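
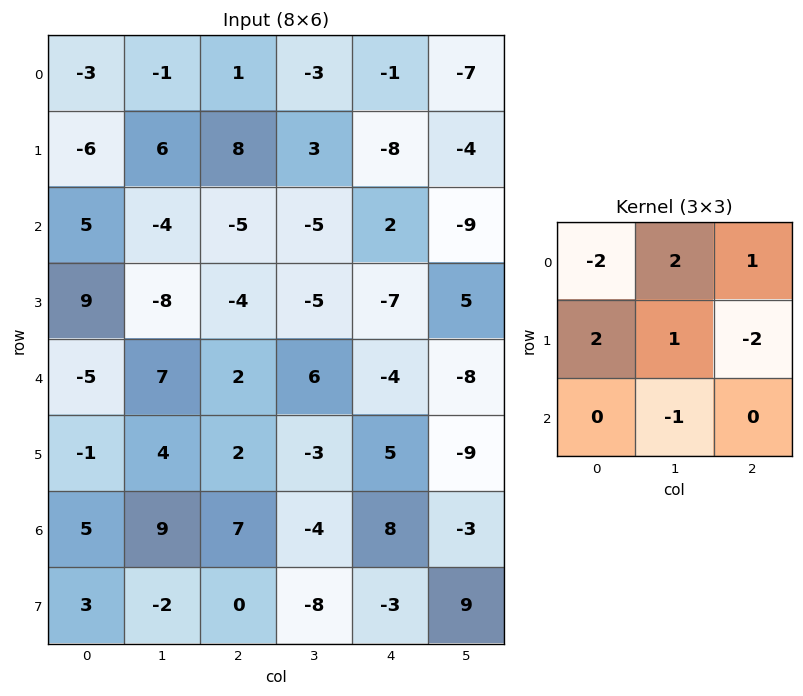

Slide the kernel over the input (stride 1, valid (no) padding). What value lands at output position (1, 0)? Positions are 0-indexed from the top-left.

The receptive field on the input at this output position is [-6 6 8 / 5 -4 -5 / 9 -8 -4]. Elementwise product with the kernel and sum: -6·-2 + 6·2 + 8·1 + 5·2 + -4·1 + -5·-2 + -8·-1.

56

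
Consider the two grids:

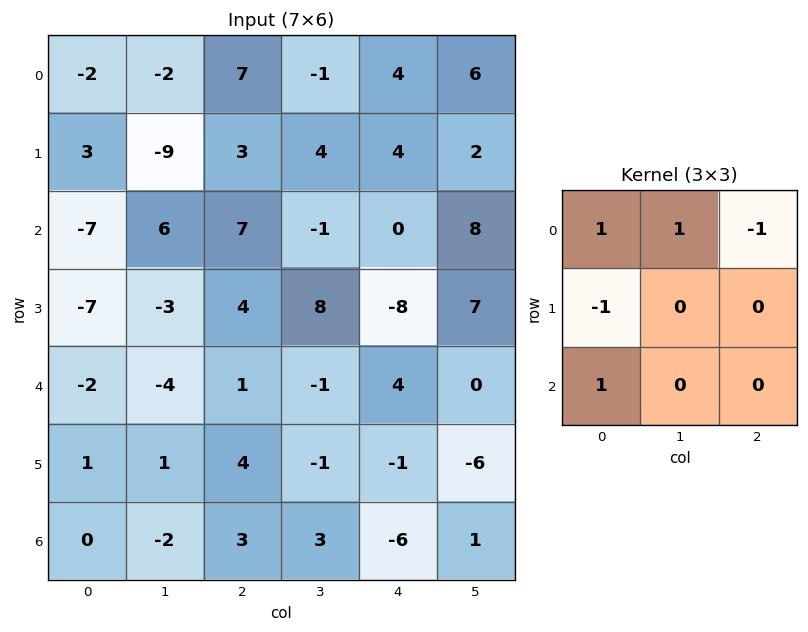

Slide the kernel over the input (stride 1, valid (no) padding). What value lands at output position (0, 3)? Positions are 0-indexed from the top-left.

-8

The receptive field on the input at this output position is [-1 4 6 / 4 4 2 / -1 0 8]. Elementwise product with the kernel and sum: -1·1 + 4·1 + 6·-1 + 4·-1 + -1·1.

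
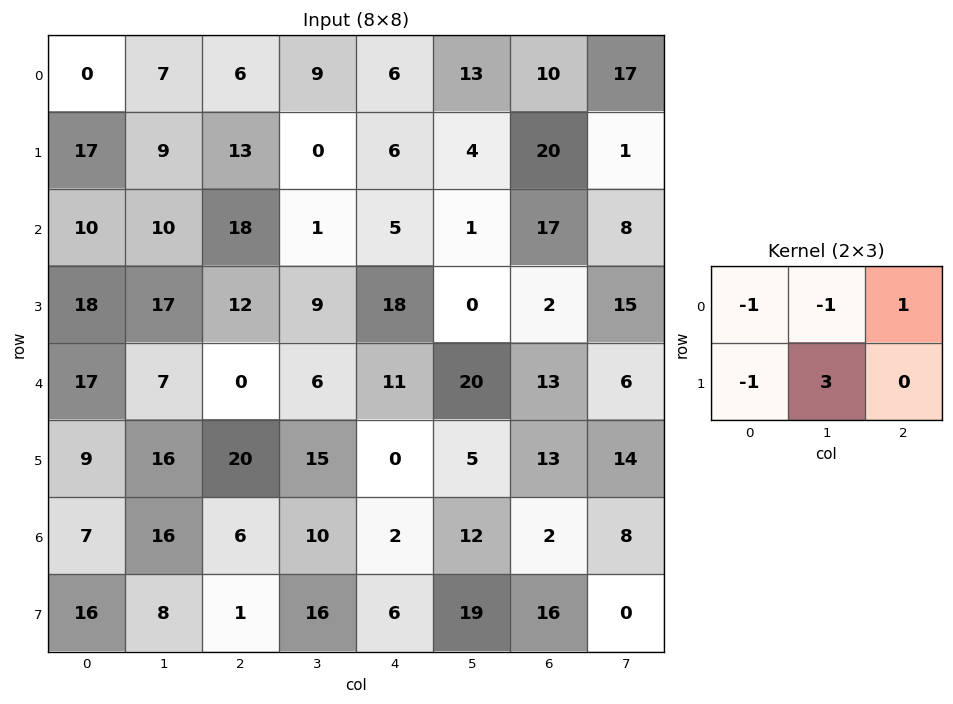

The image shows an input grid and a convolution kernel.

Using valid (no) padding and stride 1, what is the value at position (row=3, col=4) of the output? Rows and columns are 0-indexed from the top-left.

33

The receptive field on the input at this output position is [18 0 2 / 11 20 13]. Elementwise product with the kernel and sum: 18·-1 + 0·-1 + 2·1 + 11·-1 + 20·3.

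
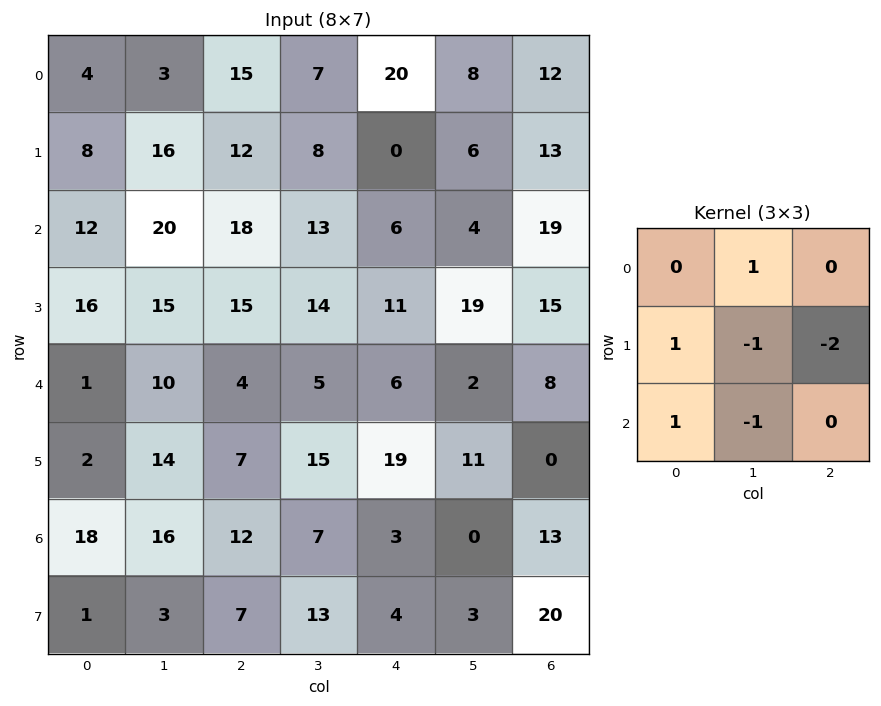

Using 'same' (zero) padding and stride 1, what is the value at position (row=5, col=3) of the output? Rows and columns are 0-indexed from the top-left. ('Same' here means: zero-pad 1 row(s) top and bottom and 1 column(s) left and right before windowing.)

The receptive field on the zero-padded input at this output position is [4 5 6 / 7 15 19 / 12 7 3]. Elementwise product with the kernel and sum: 5·1 + 7·1 + 15·-1 + 19·-2 + 12·1 + 7·-1.

-36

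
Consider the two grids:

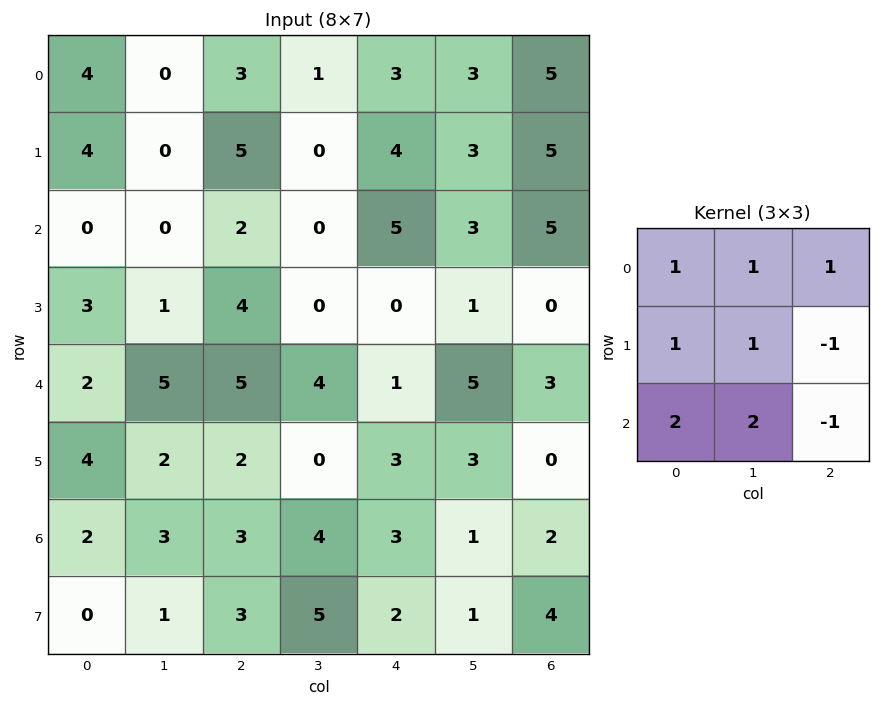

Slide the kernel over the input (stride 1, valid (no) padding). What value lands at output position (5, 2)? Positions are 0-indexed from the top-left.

The receptive field on the input at this output position is [2 0 3 / 3 4 3 / 3 5 2]. Elementwise product with the kernel and sum: 2·1 + 0·1 + 3·1 + 3·1 + 4·1 + 3·-1 + 3·2 + 5·2 + 2·-1.

23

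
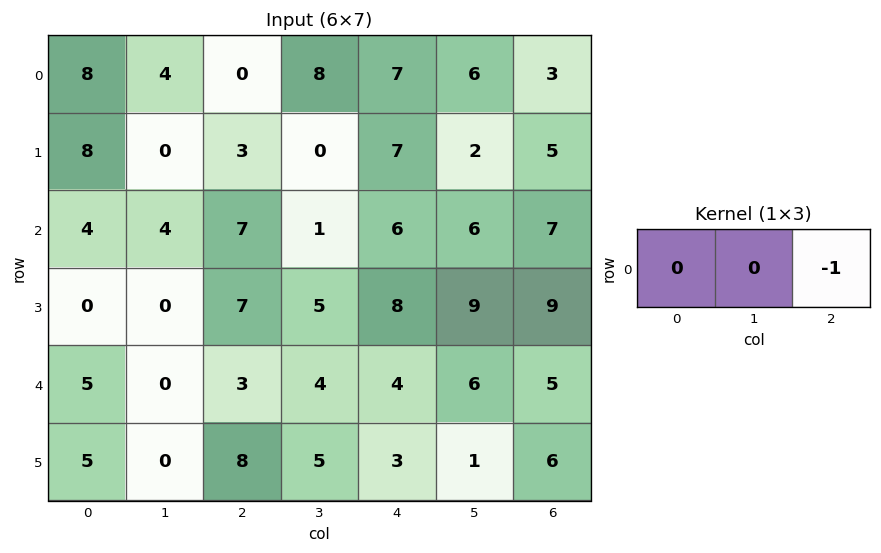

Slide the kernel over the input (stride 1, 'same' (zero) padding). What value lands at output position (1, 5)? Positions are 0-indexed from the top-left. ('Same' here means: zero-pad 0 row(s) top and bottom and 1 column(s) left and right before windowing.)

-5

The receptive field on the zero-padded input at this output position is [7 2 5]. Elementwise product with the kernel and sum: 5·-1.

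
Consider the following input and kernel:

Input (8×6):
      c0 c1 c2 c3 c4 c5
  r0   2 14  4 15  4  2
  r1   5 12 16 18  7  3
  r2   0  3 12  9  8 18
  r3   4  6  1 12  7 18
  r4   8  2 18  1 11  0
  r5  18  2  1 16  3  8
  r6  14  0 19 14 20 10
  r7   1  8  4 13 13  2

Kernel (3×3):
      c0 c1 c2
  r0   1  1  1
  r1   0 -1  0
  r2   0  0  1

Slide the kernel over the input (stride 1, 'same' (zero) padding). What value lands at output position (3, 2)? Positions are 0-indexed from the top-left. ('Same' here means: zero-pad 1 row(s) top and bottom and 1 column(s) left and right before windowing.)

24

The receptive field on the zero-padded input at this output position is [3 12 9 / 6 1 12 / 2 18 1]. Elementwise product with the kernel and sum: 3·1 + 12·1 + 9·1 + 1·-1 + 1·1.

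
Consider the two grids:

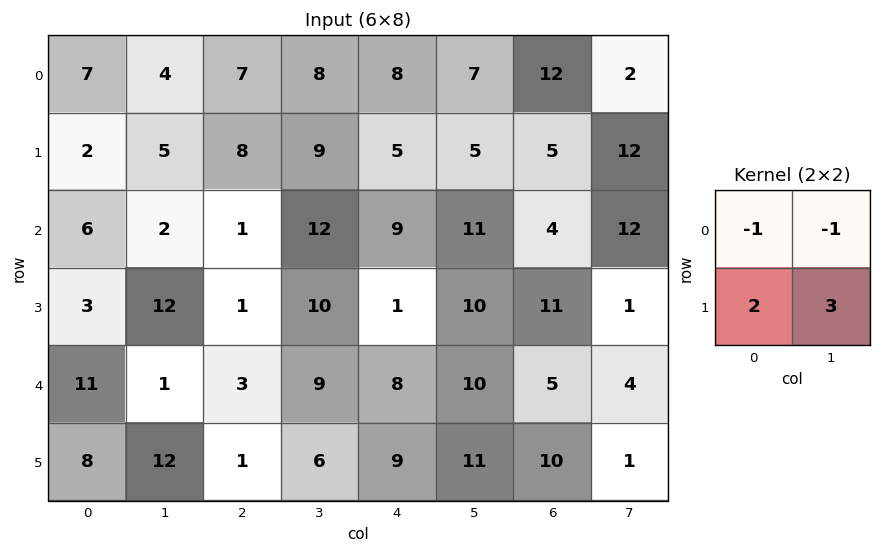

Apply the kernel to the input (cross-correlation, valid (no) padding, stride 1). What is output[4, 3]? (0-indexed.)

22

The receptive field on the input at this output position is [9 8 / 6 9]. Elementwise product with the kernel and sum: 9·-1 + 8·-1 + 6·2 + 9·3.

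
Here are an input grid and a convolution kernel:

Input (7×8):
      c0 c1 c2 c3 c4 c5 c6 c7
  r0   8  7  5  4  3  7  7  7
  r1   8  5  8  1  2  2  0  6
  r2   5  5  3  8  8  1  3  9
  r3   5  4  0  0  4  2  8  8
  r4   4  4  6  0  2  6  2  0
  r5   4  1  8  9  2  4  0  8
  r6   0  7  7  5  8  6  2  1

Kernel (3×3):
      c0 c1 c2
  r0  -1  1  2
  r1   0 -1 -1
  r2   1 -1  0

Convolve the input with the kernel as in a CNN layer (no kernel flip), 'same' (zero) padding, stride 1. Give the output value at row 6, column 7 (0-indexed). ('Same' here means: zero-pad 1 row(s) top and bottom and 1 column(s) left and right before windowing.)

7

The receptive field on the zero-padded input at this output position is [0 8 0 / 2 1 0 / 0 0 0]. Elementwise product with the kernel and sum: 0·-1 + 8·1 + 0·2 + 1·-1 + 0·-1 + 0·1 + 0·-1.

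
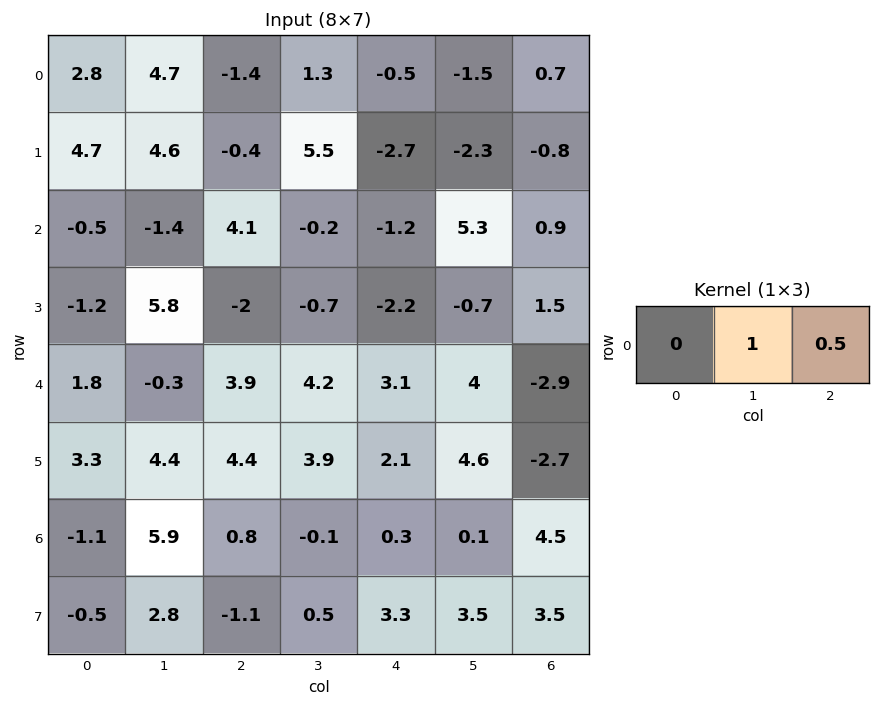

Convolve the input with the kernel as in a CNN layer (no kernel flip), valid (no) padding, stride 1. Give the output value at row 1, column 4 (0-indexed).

-2.7

The receptive field on the input at this output position is [-2.7 -2.3 -0.8]. Elementwise product with the kernel and sum: -2.3·1 + -0.8·0.5.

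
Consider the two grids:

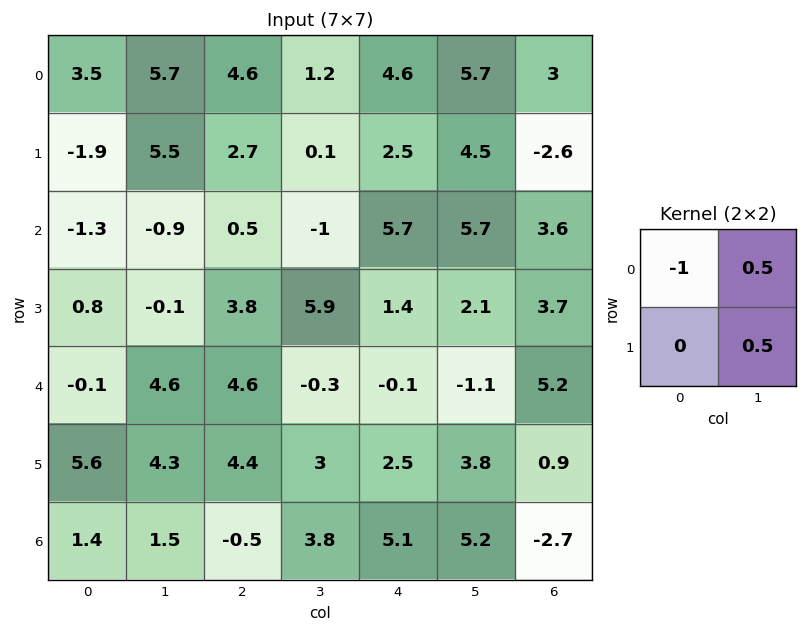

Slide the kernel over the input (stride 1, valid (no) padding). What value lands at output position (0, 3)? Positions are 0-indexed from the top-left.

The receptive field on the input at this output position is [1.2 4.6 / 0.1 2.5]. Elementwise product with the kernel and sum: 1.2·-1 + 4.6·0.5 + 2.5·0.5.

2.35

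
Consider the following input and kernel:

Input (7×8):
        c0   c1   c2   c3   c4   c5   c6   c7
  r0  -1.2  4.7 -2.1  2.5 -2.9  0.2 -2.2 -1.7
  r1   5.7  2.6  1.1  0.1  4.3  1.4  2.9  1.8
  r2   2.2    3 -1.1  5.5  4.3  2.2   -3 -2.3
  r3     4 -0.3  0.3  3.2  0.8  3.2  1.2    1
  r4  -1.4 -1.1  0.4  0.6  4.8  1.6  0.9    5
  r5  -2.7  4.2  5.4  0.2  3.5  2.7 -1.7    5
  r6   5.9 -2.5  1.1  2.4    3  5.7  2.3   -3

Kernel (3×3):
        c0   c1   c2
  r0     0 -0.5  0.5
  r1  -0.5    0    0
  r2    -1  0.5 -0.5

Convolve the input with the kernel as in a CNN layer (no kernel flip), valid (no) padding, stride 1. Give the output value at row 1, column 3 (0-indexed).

The receptive field on the input at this output position is [0.1 4.3 1.4 / 5.5 4.3 2.2 / 3.2 0.8 3.2]. Elementwise product with the kernel and sum: 4.3·-0.5 + 1.4·0.5 + 5.5·-0.5 + 3.2·-1 + 0.8·0.5 + 3.2·-0.5.

-8.6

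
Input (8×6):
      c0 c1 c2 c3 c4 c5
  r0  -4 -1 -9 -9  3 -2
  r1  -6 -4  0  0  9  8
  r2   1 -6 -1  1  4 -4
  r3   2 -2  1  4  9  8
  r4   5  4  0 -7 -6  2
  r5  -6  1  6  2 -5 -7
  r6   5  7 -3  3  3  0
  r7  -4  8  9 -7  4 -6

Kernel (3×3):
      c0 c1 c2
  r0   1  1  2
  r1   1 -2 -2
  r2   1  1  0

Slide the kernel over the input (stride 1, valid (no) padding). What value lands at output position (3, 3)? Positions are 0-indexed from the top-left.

The receptive field on the input at this output position is [4 9 8 / -7 -6 2 / 2 -5 -7]. Elementwise product with the kernel and sum: 4·1 + 9·1 + 8·2 + -7·1 + -6·-2 + 2·-2 + 2·1 + -5·1.

27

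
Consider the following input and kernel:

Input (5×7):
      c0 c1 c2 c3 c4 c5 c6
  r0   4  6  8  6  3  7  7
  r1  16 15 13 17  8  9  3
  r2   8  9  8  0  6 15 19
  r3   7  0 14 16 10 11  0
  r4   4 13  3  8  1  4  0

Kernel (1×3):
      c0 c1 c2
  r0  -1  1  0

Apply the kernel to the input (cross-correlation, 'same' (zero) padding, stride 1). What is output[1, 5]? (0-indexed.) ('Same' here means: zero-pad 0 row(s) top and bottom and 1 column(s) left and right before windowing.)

1

The receptive field on the zero-padded input at this output position is [8 9 3]. Elementwise product with the kernel and sum: 8·-1 + 9·1.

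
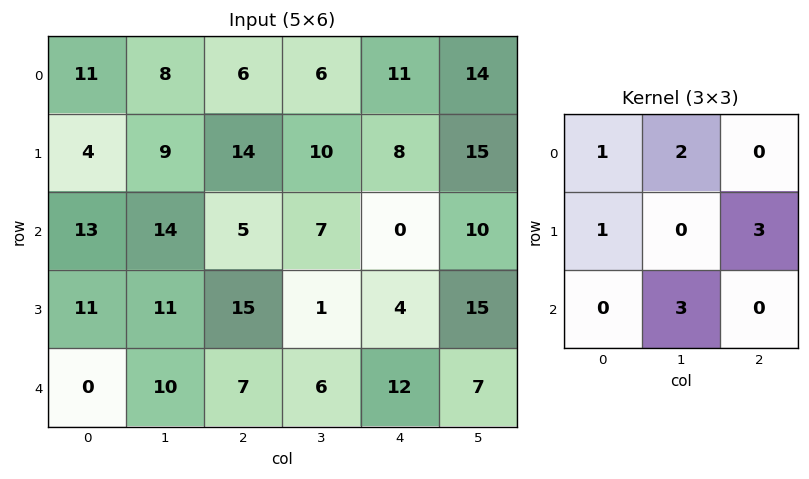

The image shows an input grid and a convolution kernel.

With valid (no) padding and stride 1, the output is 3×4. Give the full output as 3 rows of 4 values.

115 74 77 83
83 117 42 75
127 59 64 89

Output[0,0]: The receptive field on the input at this output position is [11 8 6 / 4 9 14 / 13 14 5]. Elementwise product with the kernel and sum: 11·1 + 8·2 + 4·1 + 14·3 + 14·3.
Output[0,1]: The receptive field on the input at this output position is [8 6 6 / 9 14 10 / 14 5 7]. Elementwise product with the kernel and sum: 8·1 + 6·2 + 9·1 + 10·3 + 5·3.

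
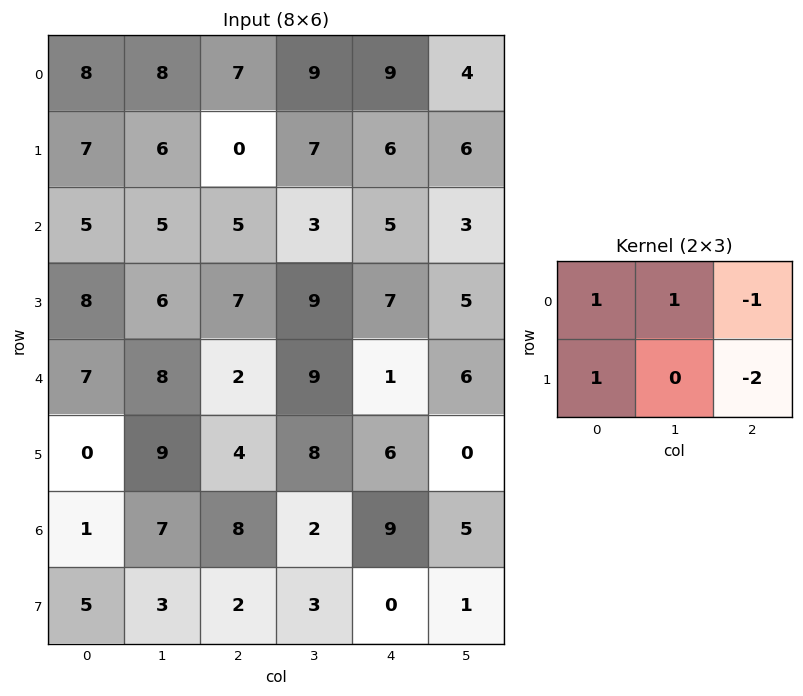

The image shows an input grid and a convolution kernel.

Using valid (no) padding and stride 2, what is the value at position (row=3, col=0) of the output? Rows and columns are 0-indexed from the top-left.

The receptive field on the input at this output position is [1 7 8 / 5 3 2]. Elementwise product with the kernel and sum: 1·1 + 7·1 + 8·-1 + 5·1 + 2·-2.

1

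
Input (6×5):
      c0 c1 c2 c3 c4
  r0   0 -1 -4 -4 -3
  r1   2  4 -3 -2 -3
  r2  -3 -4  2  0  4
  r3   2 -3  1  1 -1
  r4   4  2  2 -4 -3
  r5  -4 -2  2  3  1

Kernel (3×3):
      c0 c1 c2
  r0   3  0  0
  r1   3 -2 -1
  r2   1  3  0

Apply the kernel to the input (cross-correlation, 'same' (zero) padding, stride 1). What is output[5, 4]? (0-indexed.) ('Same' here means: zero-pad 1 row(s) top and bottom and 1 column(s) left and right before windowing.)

The receptive field on the zero-padded input at this output position is [-4 -3 0 / 3 1 0 / 0 0 0]. Elementwise product with the kernel and sum: -4·3 + 3·3 + 1·-2 + 0·-1 + 0·1 + 0·3.

-5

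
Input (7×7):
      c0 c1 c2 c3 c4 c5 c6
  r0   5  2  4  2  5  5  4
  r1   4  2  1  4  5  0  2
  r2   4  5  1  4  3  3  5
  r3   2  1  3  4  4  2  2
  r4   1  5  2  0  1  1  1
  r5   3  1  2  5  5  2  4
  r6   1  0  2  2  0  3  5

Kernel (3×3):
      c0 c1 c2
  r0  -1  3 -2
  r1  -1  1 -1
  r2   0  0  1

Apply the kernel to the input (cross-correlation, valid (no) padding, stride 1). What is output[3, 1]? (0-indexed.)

2

The receptive field on the input at this output position is [1 3 4 / 5 2 0 / 1 2 5]. Elementwise product with the kernel and sum: 1·-1 + 3·3 + 4·-2 + 5·-1 + 2·1 + 0·-1 + 5·1.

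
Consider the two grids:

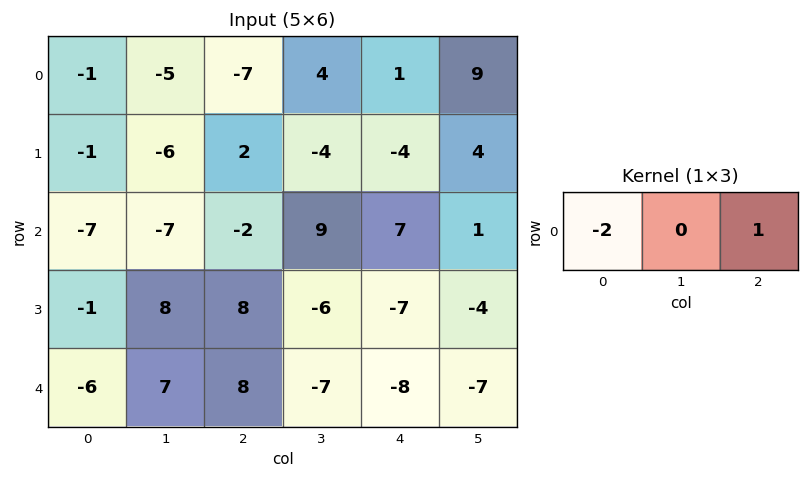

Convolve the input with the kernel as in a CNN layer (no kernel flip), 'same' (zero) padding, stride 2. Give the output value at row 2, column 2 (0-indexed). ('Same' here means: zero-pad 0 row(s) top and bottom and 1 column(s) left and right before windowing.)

7

The receptive field on the zero-padded input at this output position is [-7 -8 -7]. Elementwise product with the kernel and sum: -7·-2 + -7·1.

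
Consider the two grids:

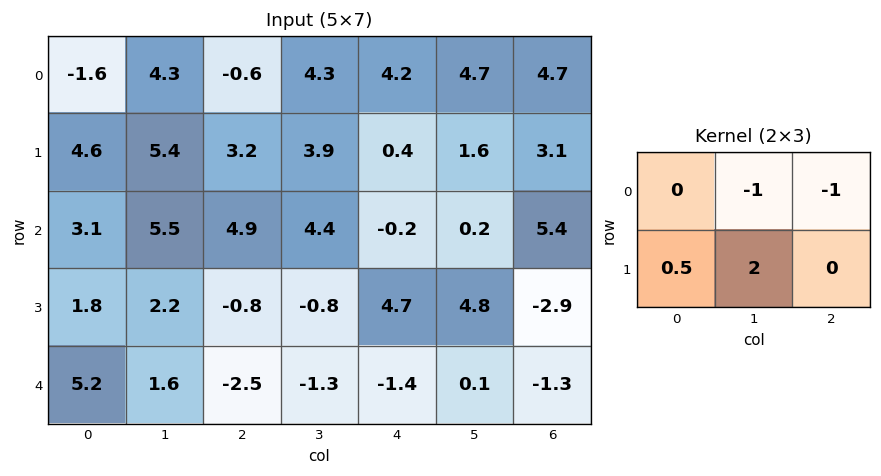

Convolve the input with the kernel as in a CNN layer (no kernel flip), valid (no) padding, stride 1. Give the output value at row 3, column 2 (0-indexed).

The receptive field on the input at this output position is [-0.8 -0.8 4.7 / -2.5 -1.3 -1.4]. Elementwise product with the kernel and sum: -0.8·-1 + 4.7·-1 + -2.5·0.5 + -1.3·2.

-7.75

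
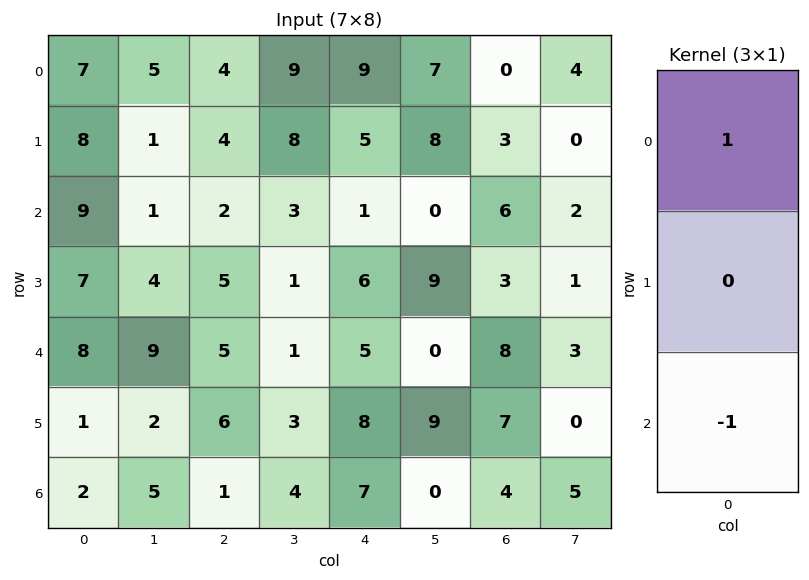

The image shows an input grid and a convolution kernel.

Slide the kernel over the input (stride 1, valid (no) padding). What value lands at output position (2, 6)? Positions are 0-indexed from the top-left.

-2

The receptive field on the input at this output position is [6 / 3 / 8]. Elementwise product with the kernel and sum: 6·1 + 8·-1.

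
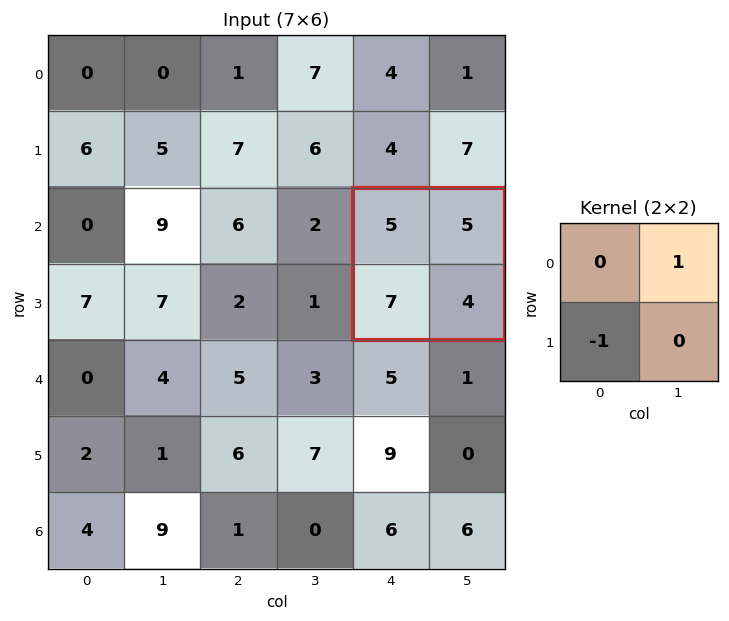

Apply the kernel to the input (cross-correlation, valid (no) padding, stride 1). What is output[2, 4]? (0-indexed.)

-2

The receptive field on the input at this output position is [5 5 / 7 4]. Elementwise product with the kernel and sum: 5·1 + 7·-1.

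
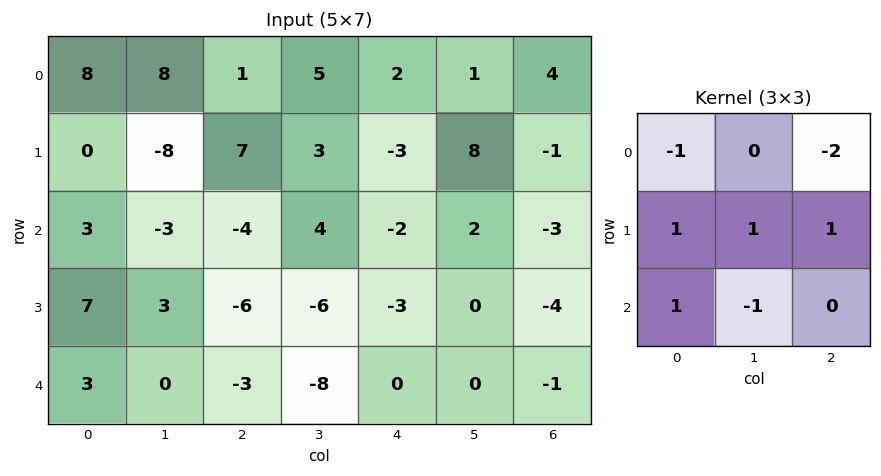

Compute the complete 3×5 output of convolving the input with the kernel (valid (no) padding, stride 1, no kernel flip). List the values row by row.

-5 -15 -6 7 -10
-14 8 -3 -18 -1
12 -11 -2 -25 1

Output[0,0]: The receptive field on the input at this output position is [8 8 1 / 0 -8 7 / 3 -3 -4]. Elementwise product with the kernel and sum: 8·-1 + 1·-2 + 0·1 + -8·1 + 7·1 + 3·1 + -3·-1.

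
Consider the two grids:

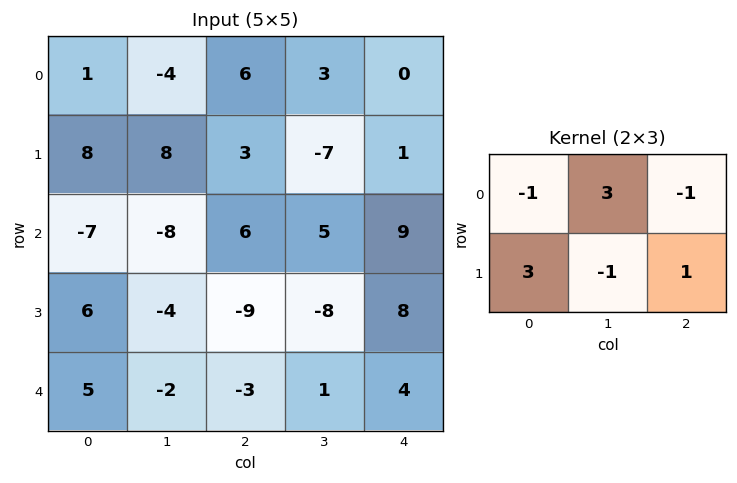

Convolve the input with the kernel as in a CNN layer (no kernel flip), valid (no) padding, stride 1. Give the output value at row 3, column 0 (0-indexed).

5

The receptive field on the input at this output position is [6 -4 -9 / 5 -2 -3]. Elementwise product with the kernel and sum: 6·-1 + -4·3 + -9·-1 + 5·3 + -2·-1 + -3·1.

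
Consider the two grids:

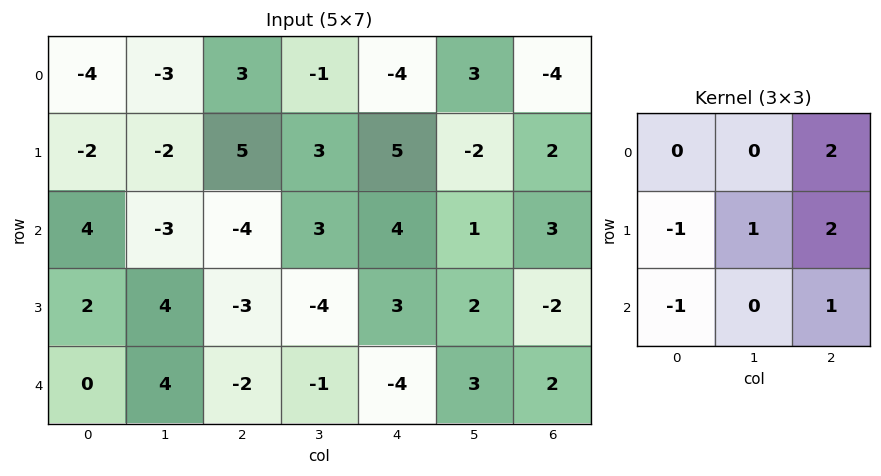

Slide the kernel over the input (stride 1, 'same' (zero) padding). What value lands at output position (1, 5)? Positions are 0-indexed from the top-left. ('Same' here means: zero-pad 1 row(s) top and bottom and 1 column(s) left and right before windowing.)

-12

The receptive field on the zero-padded input at this output position is [-4 3 -4 / 5 -2 2 / 4 1 3]. Elementwise product with the kernel and sum: -4·2 + 5·-1 + -2·1 + 2·2 + 4·-1 + 3·1.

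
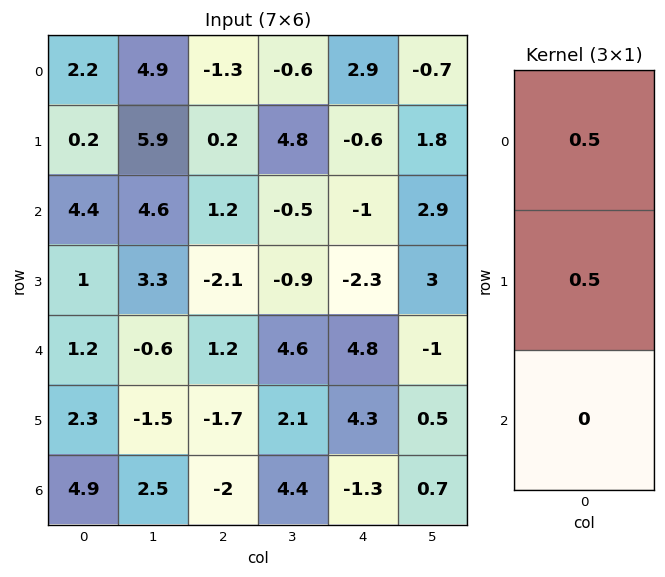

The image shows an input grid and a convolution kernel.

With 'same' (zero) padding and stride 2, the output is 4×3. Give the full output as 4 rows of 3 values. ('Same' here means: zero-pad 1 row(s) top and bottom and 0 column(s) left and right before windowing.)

Output[0,0]: The receptive field on the zero-padded input at this output position is [0 / 2.2 / 0.2]. Elementwise product with the kernel and sum: 0·0.5 + 2.2·0.5.

1.1 -0.65 1.45
2.3 0.7 -0.8
1.1 -0.45 1.25
3.6 -1.85 1.5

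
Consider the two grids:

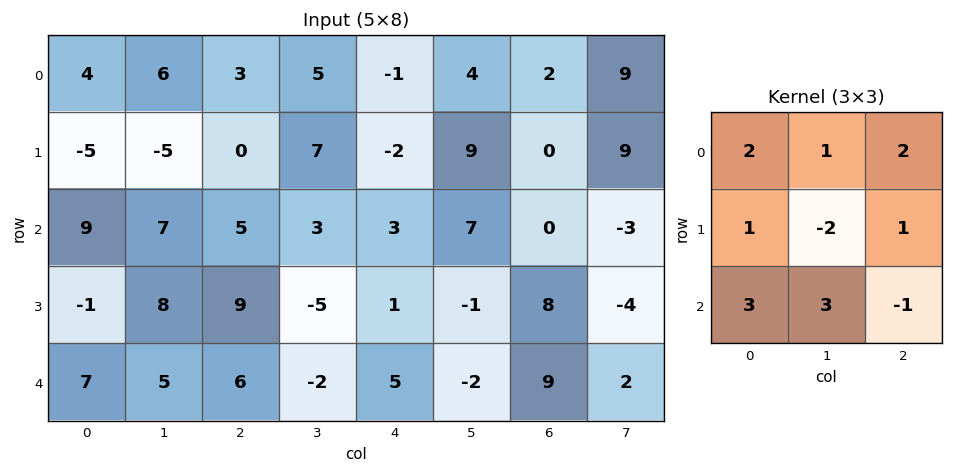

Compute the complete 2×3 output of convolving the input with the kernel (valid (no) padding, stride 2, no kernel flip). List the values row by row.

68 14 16
57 46 24

Output[0,0]: The receptive field on the input at this output position is [4 6 3 / -5 -5 0 / 9 7 5]. Elementwise product with the kernel and sum: 4·2 + 6·1 + 3·2 + -5·1 + -5·-2 + 0·1 + 9·3 + 7·3 + 5·-1.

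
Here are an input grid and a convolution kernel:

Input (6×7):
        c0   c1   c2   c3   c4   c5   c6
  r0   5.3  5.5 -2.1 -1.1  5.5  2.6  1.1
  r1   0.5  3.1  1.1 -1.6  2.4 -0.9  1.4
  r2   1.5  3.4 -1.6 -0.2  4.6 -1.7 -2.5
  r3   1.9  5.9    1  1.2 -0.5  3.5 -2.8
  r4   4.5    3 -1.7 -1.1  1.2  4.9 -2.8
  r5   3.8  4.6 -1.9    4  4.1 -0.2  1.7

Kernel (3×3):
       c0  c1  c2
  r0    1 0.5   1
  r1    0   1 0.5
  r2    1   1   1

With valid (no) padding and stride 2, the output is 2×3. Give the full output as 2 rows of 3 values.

Output[0,0]: The receptive field on the input at this output position is [5.3 5.5 -2.1 / 0.5 3.1 1.1 / 1.5 3.4 -1.6]. Elementwise product with the kernel and sum: 5.3·1 + 5.5·0.5 + -2.1·1 + 3.1·1 + 1.1·0.5 + 1.5·1 + 3.4·1 + -1.6·1.
Output[0,1]: The receptive field on the input at this output position is [-2.1 -1.1 5.5 / 1.1 -1.6 2.4 / -1.6 -0.2 4.6]. Elementwise product with the kernel and sum: -2.1·1 + -1.1·0.5 + 5.5·1 + -1.6·1 + 2.4·0.5 + -1.6·1 + -0.2·1 + 4.6·1.

12.9 5.25 8.1
13.8 2.25 6.65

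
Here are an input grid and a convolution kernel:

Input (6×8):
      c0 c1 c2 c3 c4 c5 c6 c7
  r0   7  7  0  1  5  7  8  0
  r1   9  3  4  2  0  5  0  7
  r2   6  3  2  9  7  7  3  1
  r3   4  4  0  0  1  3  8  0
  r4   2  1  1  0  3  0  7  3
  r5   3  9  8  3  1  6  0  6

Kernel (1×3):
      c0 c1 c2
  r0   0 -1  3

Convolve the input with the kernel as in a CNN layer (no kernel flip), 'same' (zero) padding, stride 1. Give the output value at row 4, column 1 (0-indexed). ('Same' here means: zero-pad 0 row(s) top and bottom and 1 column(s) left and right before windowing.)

The receptive field on the zero-padded input at this output position is [2 1 1]. Elementwise product with the kernel and sum: 1·-1 + 1·3.

2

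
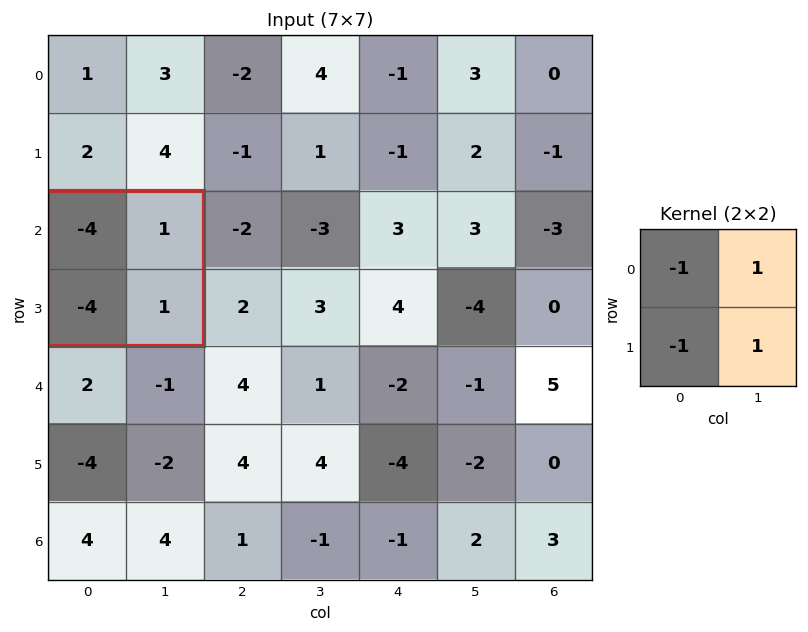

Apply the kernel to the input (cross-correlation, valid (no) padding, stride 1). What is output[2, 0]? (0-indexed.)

10

The receptive field on the input at this output position is [-4 1 / -4 1]. Elementwise product with the kernel and sum: -4·-1 + 1·1 + -4·-1 + 1·1.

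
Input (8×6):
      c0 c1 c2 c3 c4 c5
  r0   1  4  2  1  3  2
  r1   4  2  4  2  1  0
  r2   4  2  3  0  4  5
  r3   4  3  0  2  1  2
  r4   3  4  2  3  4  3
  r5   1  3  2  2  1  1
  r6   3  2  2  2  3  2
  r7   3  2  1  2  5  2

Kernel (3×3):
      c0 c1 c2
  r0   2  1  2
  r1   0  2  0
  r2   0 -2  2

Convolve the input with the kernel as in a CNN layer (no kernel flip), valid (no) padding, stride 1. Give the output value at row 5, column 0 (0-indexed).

11

The receptive field on the input at this output position is [1 3 2 / 3 2 2 / 3 2 1]. Elementwise product with the kernel and sum: 1·2 + 3·1 + 2·2 + 2·2 + 2·-2 + 1·2.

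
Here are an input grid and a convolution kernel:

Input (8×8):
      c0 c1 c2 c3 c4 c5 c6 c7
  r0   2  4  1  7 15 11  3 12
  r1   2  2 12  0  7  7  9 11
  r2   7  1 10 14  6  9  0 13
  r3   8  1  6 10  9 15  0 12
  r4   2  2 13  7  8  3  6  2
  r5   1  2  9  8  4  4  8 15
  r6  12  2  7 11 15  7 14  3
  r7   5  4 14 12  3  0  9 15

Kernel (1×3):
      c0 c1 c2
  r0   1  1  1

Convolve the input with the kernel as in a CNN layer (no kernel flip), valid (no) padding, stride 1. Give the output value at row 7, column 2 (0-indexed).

The receptive field on the input at this output position is [14 12 3]. Elementwise product with the kernel and sum: 14·1 + 12·1 + 3·1.

29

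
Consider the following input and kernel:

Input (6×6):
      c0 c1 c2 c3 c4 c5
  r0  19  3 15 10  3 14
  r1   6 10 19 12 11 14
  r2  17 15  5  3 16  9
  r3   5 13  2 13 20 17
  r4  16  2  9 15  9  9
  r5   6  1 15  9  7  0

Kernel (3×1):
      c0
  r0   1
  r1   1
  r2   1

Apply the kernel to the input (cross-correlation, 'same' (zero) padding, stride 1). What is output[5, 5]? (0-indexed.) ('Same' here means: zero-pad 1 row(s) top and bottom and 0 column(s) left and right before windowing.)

9

The receptive field on the zero-padded input at this output position is [9 / 0 / 0]. Elementwise product with the kernel and sum: 9·1 + 0·1 + 0·1.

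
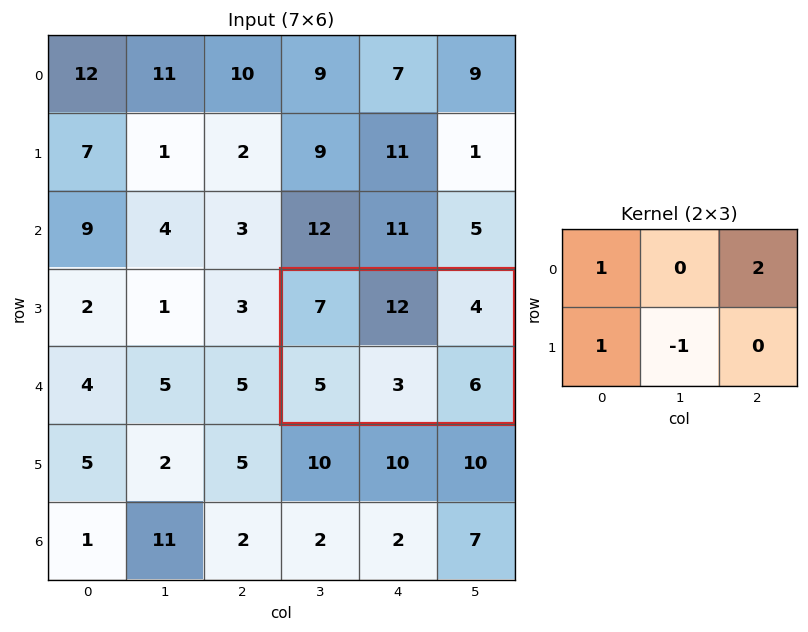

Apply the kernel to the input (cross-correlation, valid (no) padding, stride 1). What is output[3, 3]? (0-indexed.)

The receptive field on the input at this output position is [7 12 4 / 5 3 6]. Elementwise product with the kernel and sum: 7·1 + 4·2 + 5·1 + 3·-1.

17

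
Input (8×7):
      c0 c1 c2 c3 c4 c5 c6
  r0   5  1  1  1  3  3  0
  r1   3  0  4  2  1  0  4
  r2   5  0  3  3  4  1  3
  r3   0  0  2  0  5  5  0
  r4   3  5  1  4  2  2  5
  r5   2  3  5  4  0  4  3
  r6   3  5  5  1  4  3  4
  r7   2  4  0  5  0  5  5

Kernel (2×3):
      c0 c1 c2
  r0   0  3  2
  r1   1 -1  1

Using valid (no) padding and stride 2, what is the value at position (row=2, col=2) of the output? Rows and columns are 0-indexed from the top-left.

The receptive field on the input at this output position is [2 2 5 / 0 4 3]. Elementwise product with the kernel and sum: 2·3 + 5·2 + 0·1 + 4·-1 + 3·1.

15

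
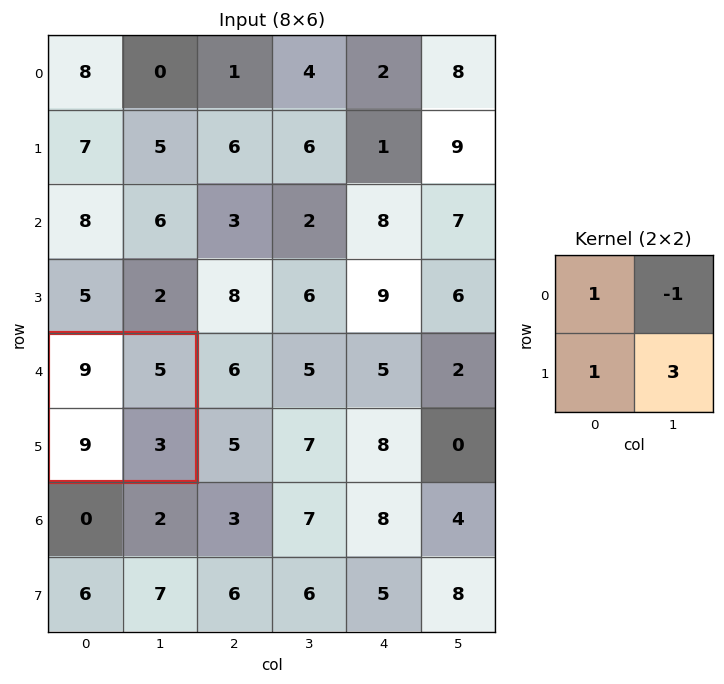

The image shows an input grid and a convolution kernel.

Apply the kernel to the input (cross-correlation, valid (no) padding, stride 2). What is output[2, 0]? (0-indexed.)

22

The receptive field on the input at this output position is [9 5 / 9 3]. Elementwise product with the kernel and sum: 9·1 + 5·-1 + 9·1 + 3·3.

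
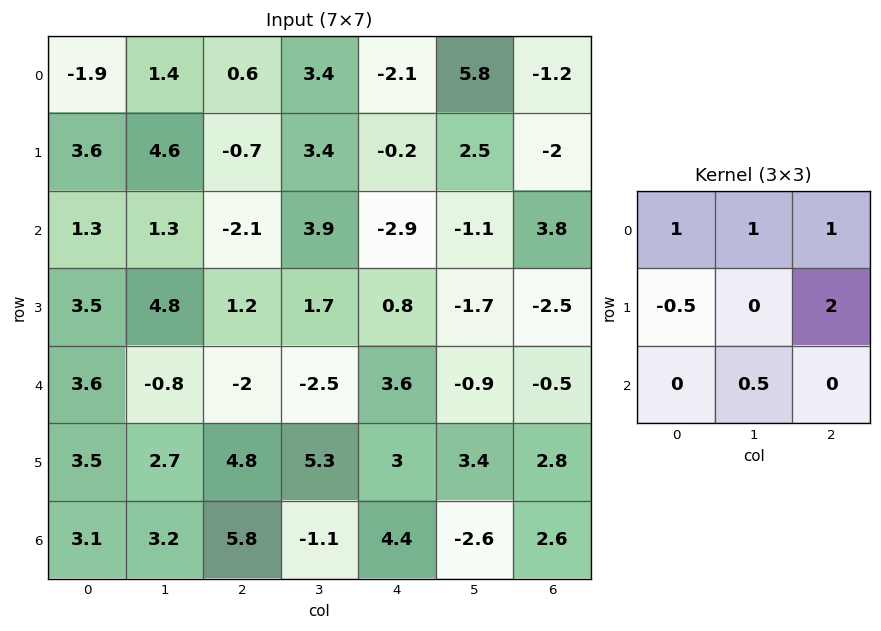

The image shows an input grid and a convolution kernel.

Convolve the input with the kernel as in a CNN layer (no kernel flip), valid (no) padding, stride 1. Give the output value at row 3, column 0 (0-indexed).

The receptive field on the input at this output position is [3.5 4.8 1.2 / 3.6 -0.8 -2 / 3.5 2.7 4.8]. Elementwise product with the kernel and sum: 3.5·1 + 4.8·1 + 1.2·1 + 3.6·-0.5 + -2·2 + 2.7·0.5.

5.05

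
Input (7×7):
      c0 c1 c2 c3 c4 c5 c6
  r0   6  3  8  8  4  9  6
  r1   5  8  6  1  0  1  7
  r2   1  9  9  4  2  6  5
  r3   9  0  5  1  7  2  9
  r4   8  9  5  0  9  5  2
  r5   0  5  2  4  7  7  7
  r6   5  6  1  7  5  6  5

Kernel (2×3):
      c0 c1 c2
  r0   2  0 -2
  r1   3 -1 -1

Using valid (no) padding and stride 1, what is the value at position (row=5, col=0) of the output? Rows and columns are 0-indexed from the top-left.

4

The receptive field on the input at this output position is [0 5 2 / 5 6 1]. Elementwise product with the kernel and sum: 0·2 + 2·-2 + 5·3 + 6·-1 + 1·-1.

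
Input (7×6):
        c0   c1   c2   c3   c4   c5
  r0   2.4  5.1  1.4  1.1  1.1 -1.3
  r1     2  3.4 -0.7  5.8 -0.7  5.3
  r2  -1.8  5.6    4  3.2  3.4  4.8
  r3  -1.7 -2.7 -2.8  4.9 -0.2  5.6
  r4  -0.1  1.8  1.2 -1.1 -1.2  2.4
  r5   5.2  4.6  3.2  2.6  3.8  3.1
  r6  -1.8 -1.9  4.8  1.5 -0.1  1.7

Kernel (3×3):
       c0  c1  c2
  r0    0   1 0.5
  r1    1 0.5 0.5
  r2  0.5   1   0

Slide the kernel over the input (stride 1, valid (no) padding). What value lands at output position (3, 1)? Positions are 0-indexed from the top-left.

7

The receptive field on the input at this output position is [-2.7 -2.8 4.9 / 1.8 1.2 -1.1 / 4.6 3.2 2.6]. Elementwise product with the kernel and sum: -2.8·1 + 4.9·0.5 + 1.8·1 + 1.2·0.5 + -1.1·0.5 + 4.6·0.5 + 3.2·1.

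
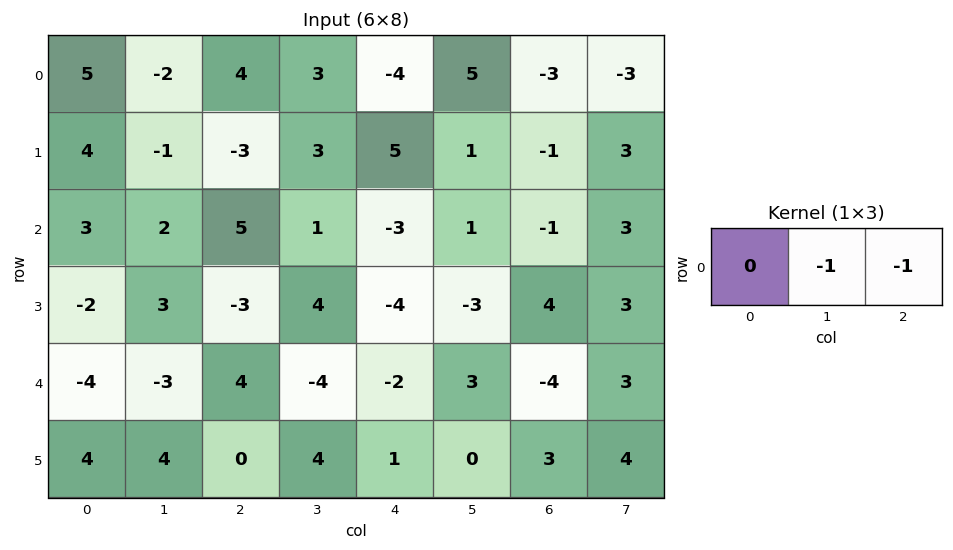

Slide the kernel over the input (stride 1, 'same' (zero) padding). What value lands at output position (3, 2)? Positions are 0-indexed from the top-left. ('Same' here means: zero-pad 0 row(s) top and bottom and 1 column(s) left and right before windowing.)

-1

The receptive field on the zero-padded input at this output position is [3 -3 4]. Elementwise product with the kernel and sum: -3·-1 + 4·-1.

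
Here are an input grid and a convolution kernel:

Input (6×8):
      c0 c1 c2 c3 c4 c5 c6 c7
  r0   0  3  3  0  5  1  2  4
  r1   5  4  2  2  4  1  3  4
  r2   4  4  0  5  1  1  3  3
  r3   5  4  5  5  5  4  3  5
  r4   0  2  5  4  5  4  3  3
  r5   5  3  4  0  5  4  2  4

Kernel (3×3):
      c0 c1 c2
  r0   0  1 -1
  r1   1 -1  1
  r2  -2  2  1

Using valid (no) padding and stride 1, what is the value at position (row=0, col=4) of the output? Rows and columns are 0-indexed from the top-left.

8

The receptive field on the input at this output position is [5 1 2 / 4 1 3 / 1 1 3]. Elementwise product with the kernel and sum: 1·1 + 2·-1 + 4·1 + 1·-1 + 3·1 + 1·-2 + 1·2 + 3·1.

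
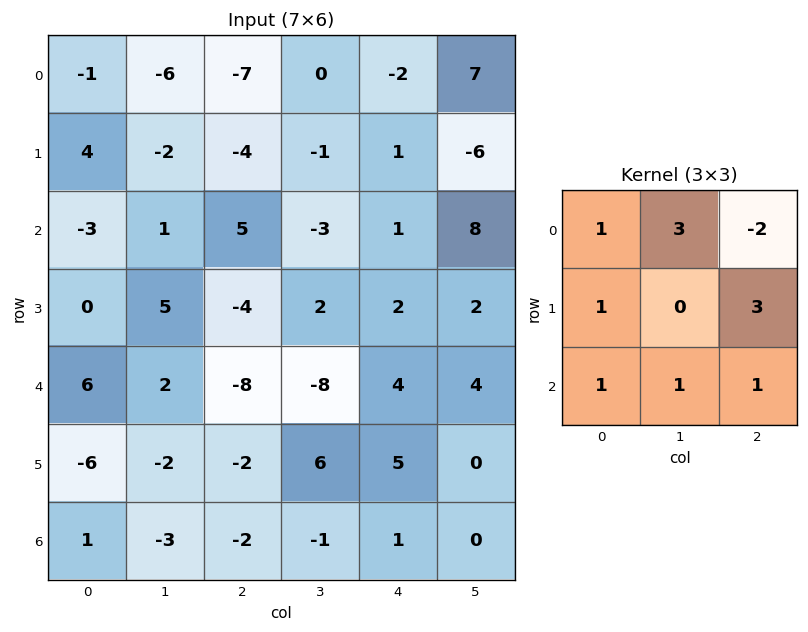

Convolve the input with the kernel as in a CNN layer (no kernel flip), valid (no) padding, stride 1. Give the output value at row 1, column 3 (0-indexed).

The receptive field on the input at this output position is [-1 1 -6 / -3 1 8 / 2 2 2]. Elementwise product with the kernel and sum: -1·1 + 1·3 + -6·-2 + -3·1 + 8·3 + 2·1 + 2·1 + 2·1.

41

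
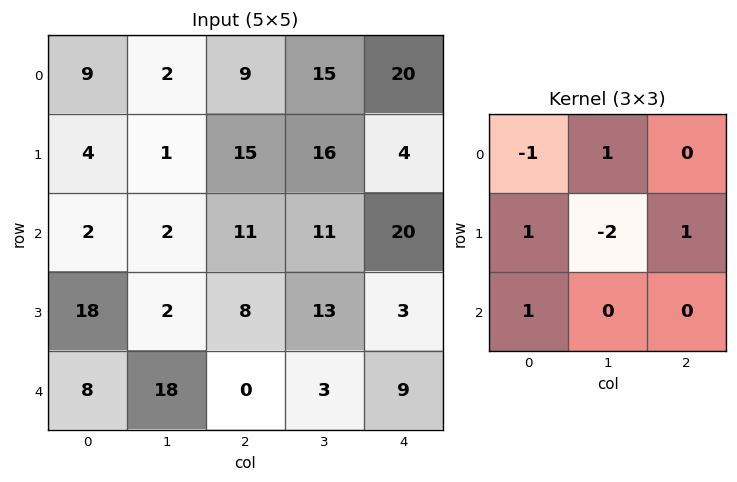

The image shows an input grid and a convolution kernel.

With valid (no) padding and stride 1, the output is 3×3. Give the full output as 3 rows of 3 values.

12 -4 4
24 7 18
30 26 -15

Output[0,0]: The receptive field on the input at this output position is [9 2 9 / 4 1 15 / 2 2 11]. Elementwise product with the kernel and sum: 9·-1 + 2·1 + 4·1 + 1·-2 + 15·1 + 2·1.
Output[0,1]: The receptive field on the input at this output position is [2 9 15 / 1 15 16 / 2 11 11]. Elementwise product with the kernel and sum: 2·-1 + 9·1 + 1·1 + 15·-2 + 16·1 + 2·1.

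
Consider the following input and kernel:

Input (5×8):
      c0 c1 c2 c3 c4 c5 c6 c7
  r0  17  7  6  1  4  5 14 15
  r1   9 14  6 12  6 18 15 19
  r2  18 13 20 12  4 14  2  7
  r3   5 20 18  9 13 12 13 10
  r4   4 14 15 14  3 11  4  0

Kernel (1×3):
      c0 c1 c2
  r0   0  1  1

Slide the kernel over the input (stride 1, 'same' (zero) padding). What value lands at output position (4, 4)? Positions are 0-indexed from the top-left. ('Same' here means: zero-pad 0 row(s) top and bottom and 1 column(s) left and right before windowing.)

The receptive field on the zero-padded input at this output position is [14 3 11]. Elementwise product with the kernel and sum: 3·1 + 11·1.

14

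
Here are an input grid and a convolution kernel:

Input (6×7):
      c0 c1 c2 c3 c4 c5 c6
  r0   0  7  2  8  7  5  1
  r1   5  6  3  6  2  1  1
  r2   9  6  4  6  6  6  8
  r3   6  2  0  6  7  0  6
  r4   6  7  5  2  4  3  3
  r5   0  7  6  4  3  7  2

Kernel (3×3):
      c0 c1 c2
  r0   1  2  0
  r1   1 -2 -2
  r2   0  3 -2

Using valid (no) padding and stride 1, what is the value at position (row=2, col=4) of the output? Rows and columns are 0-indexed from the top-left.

The receptive field on the input at this output position is [6 6 8 / 7 0 6 / 4 3 3]. Elementwise product with the kernel and sum: 6·1 + 6·2 + 7·1 + 0·-2 + 6·-2 + 3·3 + 3·-2.

16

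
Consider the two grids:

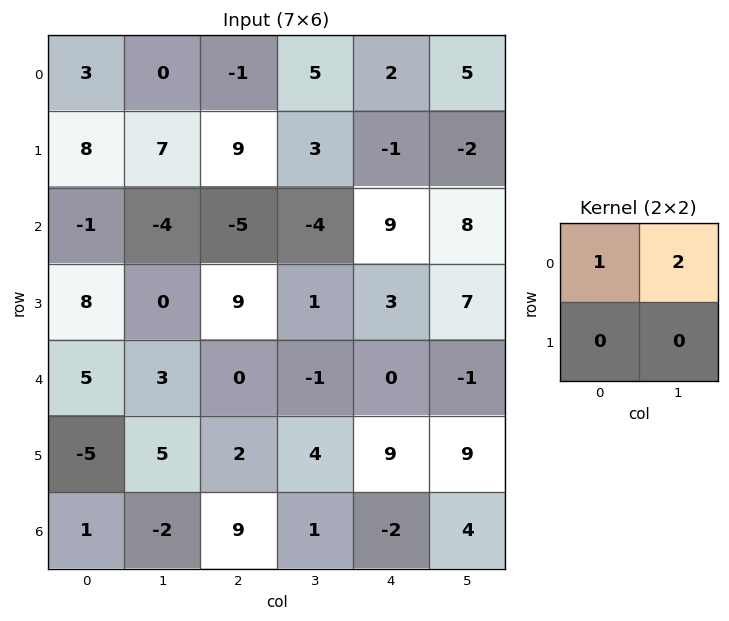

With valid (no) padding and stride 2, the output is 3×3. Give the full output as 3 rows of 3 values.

3 9 12
-9 -13 25
11 -2 -2

Output[0,0]: The receptive field on the input at this output position is [3 0 / 8 7]. Elementwise product with the kernel and sum: 3·1 + 0·2.
Output[0,1]: The receptive field on the input at this output position is [-1 5 / 9 3]. Elementwise product with the kernel and sum: -1·1 + 5·2.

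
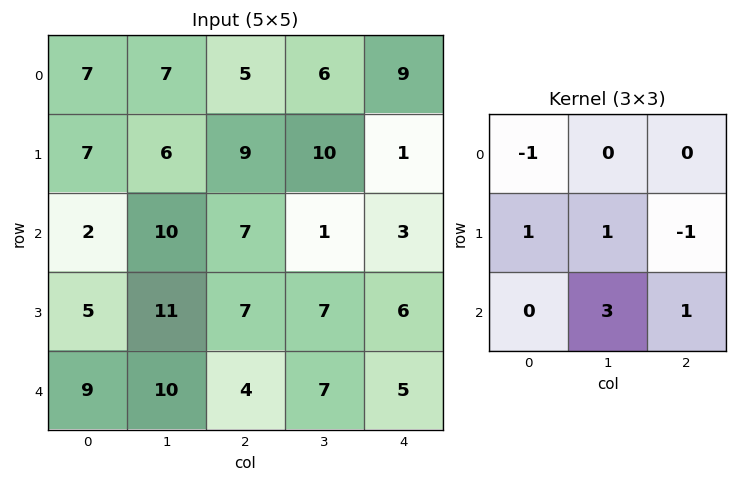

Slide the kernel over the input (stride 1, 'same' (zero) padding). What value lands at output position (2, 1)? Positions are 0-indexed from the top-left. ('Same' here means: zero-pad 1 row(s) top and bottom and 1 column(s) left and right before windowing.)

The receptive field on the zero-padded input at this output position is [7 6 9 / 2 10 7 / 5 11 7]. Elementwise product with the kernel and sum: 7·-1 + 2·1 + 10·1 + 7·-1 + 11·3 + 7·1.

38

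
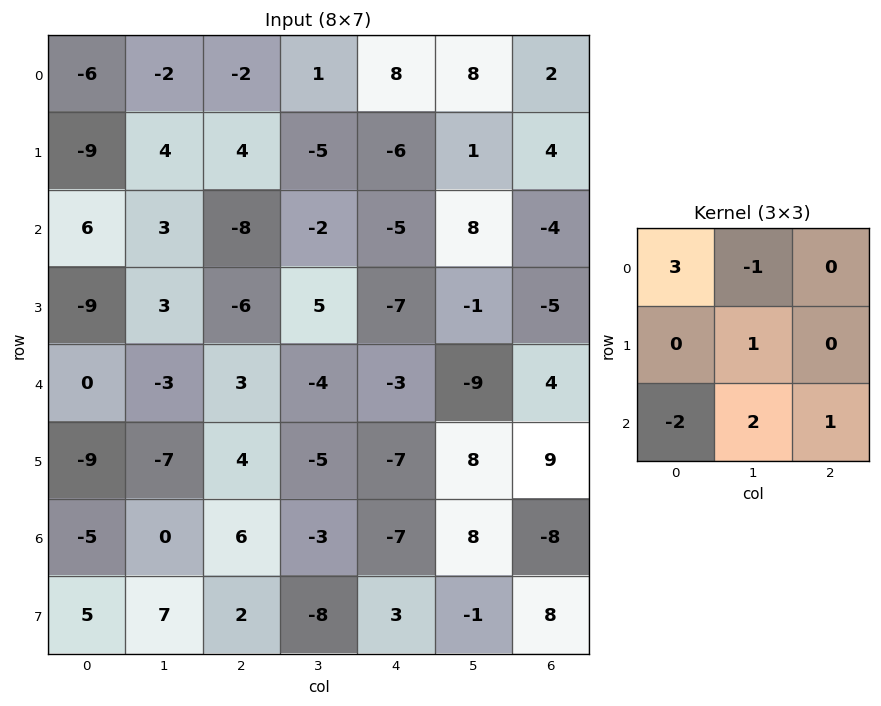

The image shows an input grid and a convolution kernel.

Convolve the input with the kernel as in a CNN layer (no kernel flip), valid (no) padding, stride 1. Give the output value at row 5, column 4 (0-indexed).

-21

The receptive field on the input at this output position is [-7 8 9 / -7 8 -8 / 3 -1 8]. Elementwise product with the kernel and sum: -7·3 + 8·-1 + 8·1 + 3·-2 + -1·2 + 8·1.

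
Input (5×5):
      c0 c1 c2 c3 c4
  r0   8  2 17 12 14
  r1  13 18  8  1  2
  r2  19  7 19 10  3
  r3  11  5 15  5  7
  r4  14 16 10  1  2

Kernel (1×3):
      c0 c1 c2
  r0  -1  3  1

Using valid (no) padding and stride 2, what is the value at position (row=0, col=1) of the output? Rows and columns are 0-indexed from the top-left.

33

The receptive field on the input at this output position is [17 12 14]. Elementwise product with the kernel and sum: 17·-1 + 12·3 + 14·1.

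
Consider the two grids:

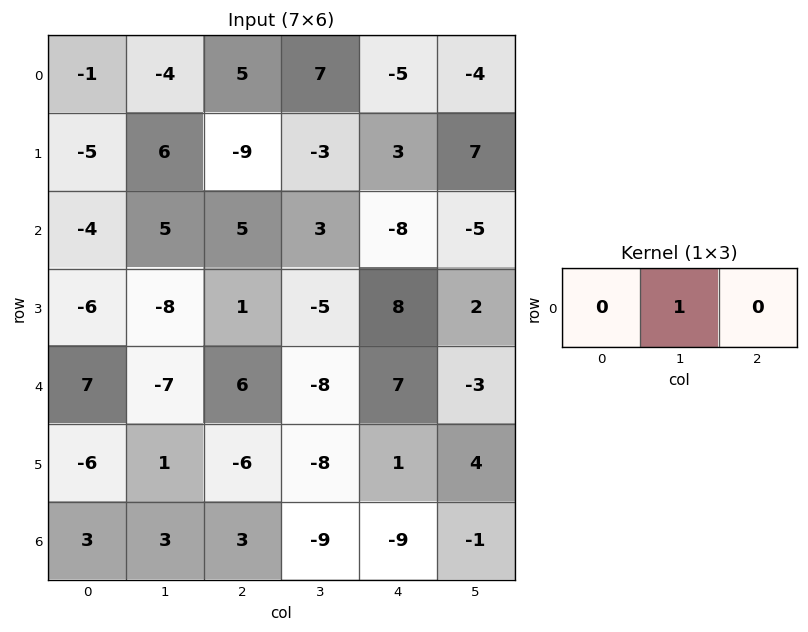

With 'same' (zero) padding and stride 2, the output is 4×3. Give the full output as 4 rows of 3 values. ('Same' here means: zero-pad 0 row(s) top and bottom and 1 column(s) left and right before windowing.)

-1 5 -5
-4 5 -8
7 6 7
3 3 -9

Output[0,0]: The receptive field on the zero-padded input at this output position is [0 -1 -4]. Elementwise product with the kernel and sum: -1·1.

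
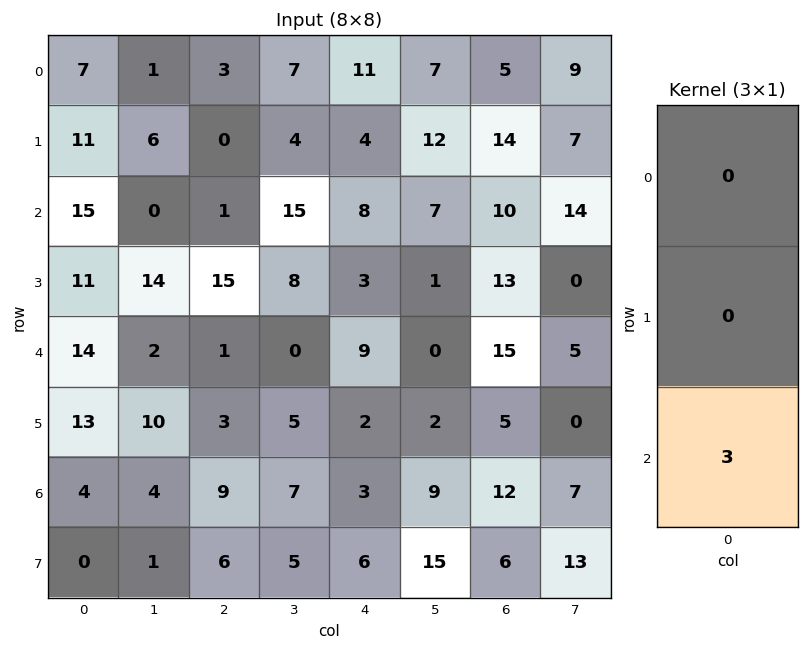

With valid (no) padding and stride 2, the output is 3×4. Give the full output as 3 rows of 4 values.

45 3 24 30
42 3 27 45
12 27 9 36

Output[0,0]: The receptive field on the input at this output position is [7 / 11 / 15]. Elementwise product with the kernel and sum: 15·3.
Output[0,1]: The receptive field on the input at this output position is [3 / 0 / 1]. Elementwise product with the kernel and sum: 1·3.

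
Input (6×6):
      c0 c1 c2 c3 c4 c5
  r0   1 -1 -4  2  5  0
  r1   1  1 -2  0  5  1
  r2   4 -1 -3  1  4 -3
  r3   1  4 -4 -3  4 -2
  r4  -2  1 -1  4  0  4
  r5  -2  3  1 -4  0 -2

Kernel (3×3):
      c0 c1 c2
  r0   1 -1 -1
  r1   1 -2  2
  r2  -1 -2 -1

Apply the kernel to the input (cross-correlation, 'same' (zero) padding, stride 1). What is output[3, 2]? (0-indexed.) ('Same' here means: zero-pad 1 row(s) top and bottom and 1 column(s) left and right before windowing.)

4

The receptive field on the zero-padded input at this output position is [-1 -3 1 / 4 -4 -3 / 1 -1 4]. Elementwise product with the kernel and sum: -1·1 + -3·-1 + 1·-1 + 4·1 + -4·-2 + -3·2 + 1·-1 + -1·-2 + 4·-1.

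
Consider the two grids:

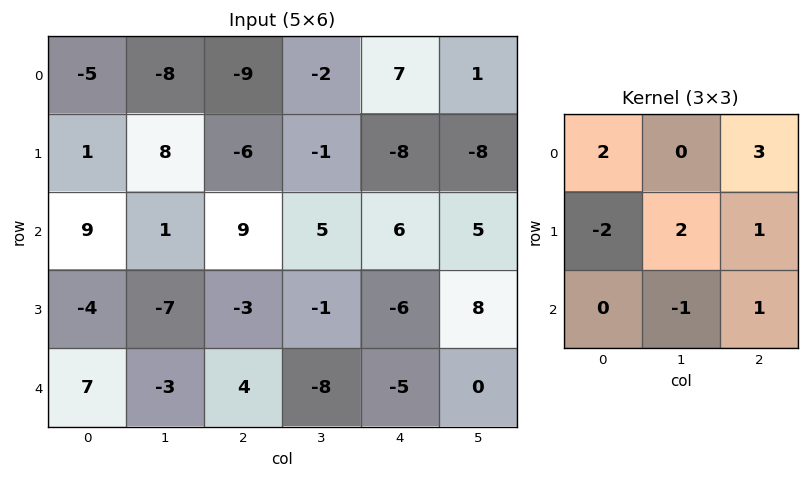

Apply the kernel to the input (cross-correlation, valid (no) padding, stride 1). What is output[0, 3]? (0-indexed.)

-24

The receptive field on the input at this output position is [-2 7 1 / -1 -8 -8 / 5 6 5]. Elementwise product with the kernel and sum: -2·2 + 1·3 + -1·-2 + -8·2 + -8·1 + 6·-1 + 5·1.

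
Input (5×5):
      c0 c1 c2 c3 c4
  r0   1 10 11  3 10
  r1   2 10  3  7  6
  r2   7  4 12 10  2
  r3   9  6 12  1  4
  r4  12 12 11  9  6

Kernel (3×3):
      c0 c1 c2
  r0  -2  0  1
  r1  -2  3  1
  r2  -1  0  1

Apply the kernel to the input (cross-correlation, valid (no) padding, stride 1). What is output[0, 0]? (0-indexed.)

The receptive field on the input at this output position is [1 10 11 / 2 10 3 / 7 4 12]. Elementwise product with the kernel and sum: 1·-2 + 11·1 + 2·-2 + 10·3 + 3·1 + 7·-1 + 12·1.

43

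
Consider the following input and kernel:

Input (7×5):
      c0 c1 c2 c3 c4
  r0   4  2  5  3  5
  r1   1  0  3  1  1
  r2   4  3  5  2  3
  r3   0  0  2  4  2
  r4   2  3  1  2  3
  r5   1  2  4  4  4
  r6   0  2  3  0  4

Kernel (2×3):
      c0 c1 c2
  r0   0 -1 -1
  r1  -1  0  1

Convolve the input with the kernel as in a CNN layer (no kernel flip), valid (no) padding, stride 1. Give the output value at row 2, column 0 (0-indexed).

The receptive field on the input at this output position is [4 3 5 / 0 0 2]. Elementwise product with the kernel and sum: 3·-1 + 5·-1 + 0·-1 + 2·1.

-6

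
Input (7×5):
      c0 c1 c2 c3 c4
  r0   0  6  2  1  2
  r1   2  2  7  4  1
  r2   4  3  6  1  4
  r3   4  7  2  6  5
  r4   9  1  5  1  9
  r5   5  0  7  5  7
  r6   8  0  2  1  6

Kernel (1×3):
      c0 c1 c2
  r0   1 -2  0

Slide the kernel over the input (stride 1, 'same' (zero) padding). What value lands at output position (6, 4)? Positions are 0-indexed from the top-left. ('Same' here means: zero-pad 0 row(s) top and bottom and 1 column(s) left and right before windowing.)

-11

The receptive field on the zero-padded input at this output position is [1 6 0]. Elementwise product with the kernel and sum: 1·1 + 6·-2.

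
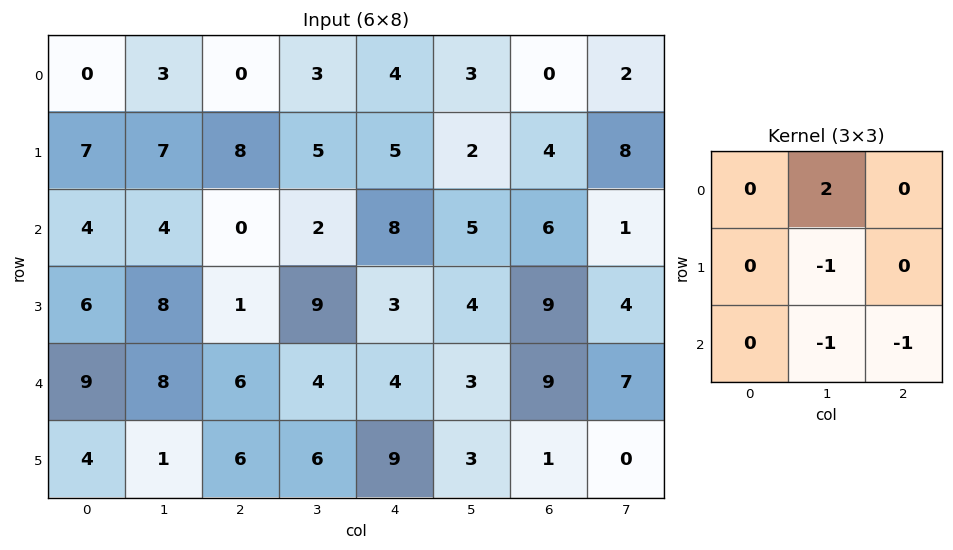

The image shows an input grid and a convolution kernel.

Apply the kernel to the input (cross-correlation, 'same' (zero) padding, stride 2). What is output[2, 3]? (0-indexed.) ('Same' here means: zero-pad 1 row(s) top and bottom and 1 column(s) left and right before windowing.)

8

The receptive field on the zero-padded input at this output position is [4 9 4 / 3 9 7 / 3 1 0]. Elementwise product with the kernel and sum: 9·2 + 9·-1 + 1·-1 + 0·-1.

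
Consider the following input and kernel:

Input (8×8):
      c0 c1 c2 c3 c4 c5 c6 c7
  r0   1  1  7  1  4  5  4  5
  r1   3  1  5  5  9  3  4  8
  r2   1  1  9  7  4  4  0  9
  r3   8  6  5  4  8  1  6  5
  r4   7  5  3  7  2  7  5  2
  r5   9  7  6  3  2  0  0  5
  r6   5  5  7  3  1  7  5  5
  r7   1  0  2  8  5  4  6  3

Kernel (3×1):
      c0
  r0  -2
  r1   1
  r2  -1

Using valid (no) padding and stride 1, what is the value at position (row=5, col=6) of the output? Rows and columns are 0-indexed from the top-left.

The receptive field on the input at this output position is [0 / 5 / 6]. Elementwise product with the kernel and sum: 0·-2 + 5·1 + 6·-1.

-1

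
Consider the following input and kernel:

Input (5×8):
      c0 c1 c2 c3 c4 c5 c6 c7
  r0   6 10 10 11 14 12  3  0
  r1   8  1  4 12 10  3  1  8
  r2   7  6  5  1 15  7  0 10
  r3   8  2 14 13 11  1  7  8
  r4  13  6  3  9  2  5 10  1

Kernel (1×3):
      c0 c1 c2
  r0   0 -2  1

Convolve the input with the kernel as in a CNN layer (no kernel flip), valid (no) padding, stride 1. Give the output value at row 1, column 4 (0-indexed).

-5

The receptive field on the input at this output position is [10 3 1]. Elementwise product with the kernel and sum: 3·-2 + 1·1.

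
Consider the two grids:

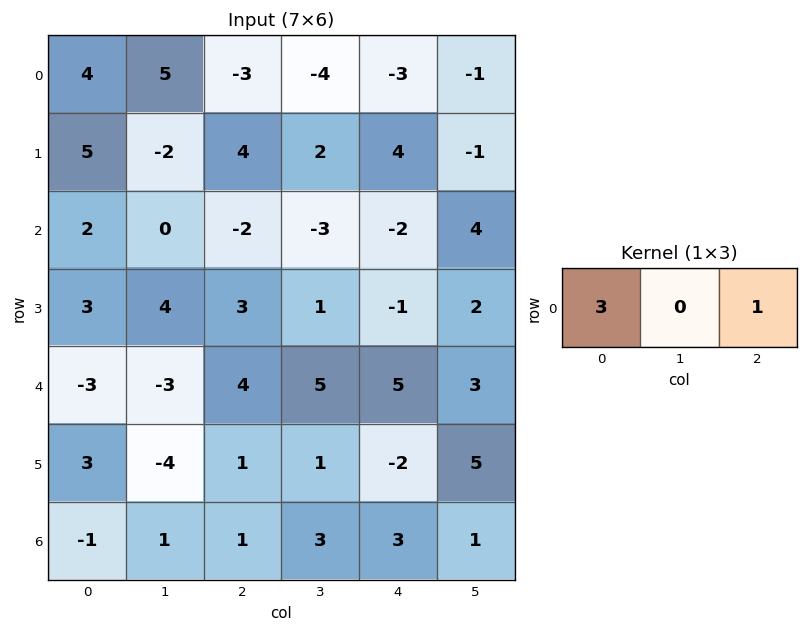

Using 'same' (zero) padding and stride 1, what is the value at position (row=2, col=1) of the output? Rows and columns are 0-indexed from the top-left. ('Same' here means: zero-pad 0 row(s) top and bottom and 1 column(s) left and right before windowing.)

The receptive field on the zero-padded input at this output position is [2 0 -2]. Elementwise product with the kernel and sum: 2·3 + -2·1.

4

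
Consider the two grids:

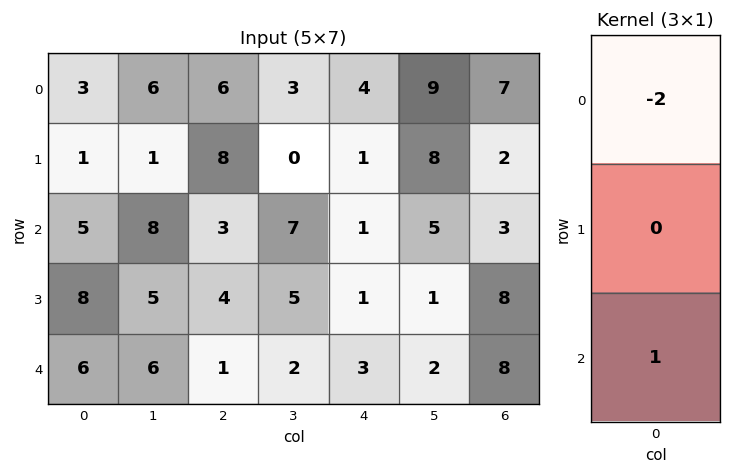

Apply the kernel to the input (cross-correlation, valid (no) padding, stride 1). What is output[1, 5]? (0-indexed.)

-15

The receptive field on the input at this output position is [8 / 5 / 1]. Elementwise product with the kernel and sum: 8·-2 + 1·1.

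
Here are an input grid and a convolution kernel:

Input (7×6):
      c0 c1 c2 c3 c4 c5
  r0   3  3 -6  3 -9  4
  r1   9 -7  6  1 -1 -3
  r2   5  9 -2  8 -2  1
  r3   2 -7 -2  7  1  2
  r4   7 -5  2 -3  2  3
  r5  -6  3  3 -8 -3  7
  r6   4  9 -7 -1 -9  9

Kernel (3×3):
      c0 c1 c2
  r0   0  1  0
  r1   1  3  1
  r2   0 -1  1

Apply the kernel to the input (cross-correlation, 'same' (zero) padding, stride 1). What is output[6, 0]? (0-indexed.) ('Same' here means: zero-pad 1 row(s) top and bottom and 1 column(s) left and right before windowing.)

The receptive field on the zero-padded input at this output position is [0 -6 3 / 0 4 9 / 0 0 0]. Elementwise product with the kernel and sum: -6·1 + 0·1 + 4·3 + 9·1 + 0·-1 + 0·1.

15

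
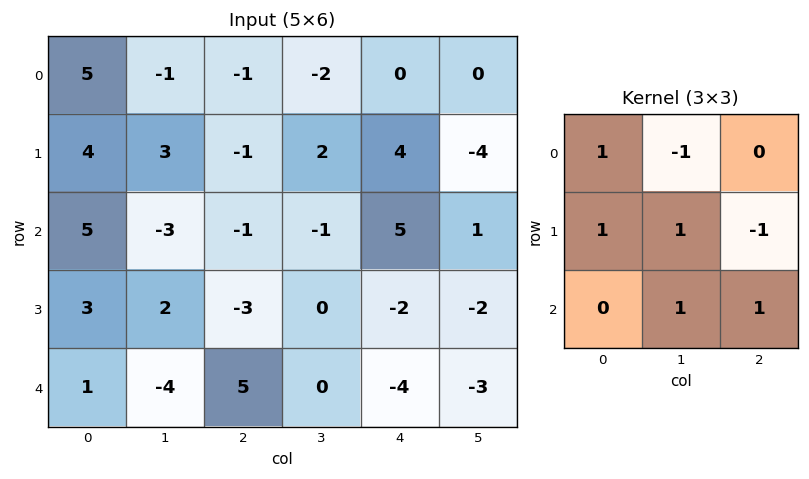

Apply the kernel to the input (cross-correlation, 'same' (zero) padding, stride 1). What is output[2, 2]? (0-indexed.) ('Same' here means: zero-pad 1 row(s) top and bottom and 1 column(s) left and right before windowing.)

The receptive field on the zero-padded input at this output position is [3 -1 2 / -3 -1 -1 / 2 -3 0]. Elementwise product with the kernel and sum: 3·1 + -1·-1 + -3·1 + -1·1 + -1·-1 + -3·1 + 0·1.

-2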